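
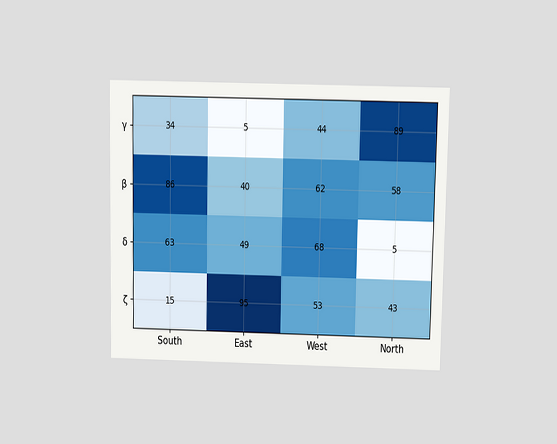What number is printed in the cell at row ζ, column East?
95

The chart is viewed slightly from above. The (ζ, East) cell reads 95.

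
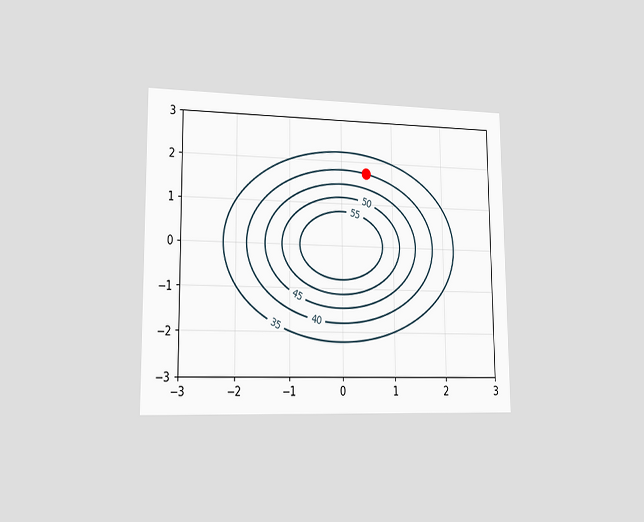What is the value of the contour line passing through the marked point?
The chart is viewed slightly from the left. The marked point sits on the contour labelled 40.

40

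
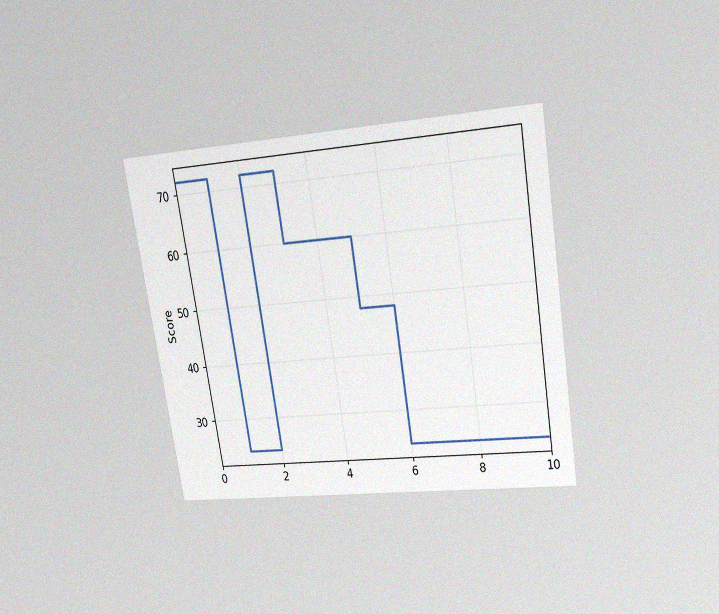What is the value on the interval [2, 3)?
72

The chart is tilted about 9° counter-clockwise and viewed slightly from above, with some photo noise. On [2, 3) the step sits at 72.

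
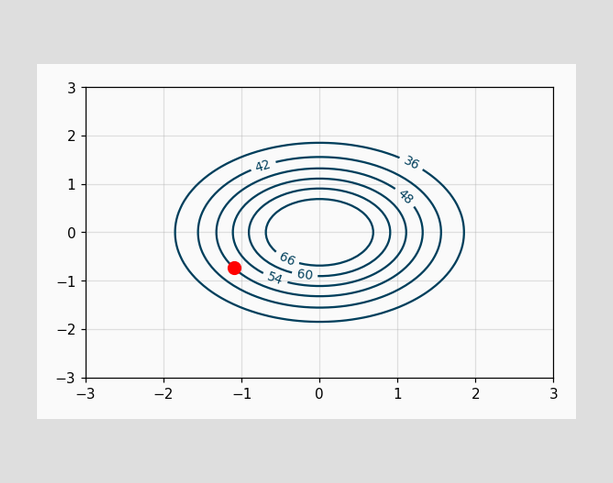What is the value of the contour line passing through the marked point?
The marked point sits on the contour labelled 48.

48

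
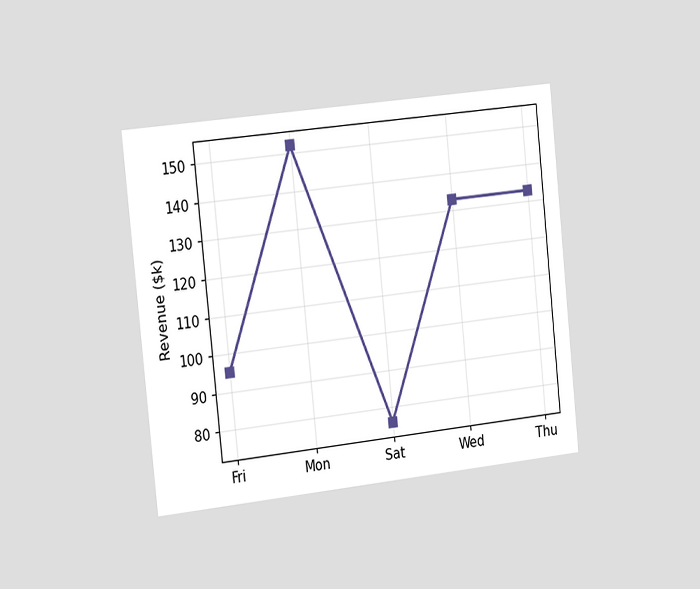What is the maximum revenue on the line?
$152k

The chart is tilted about 6° counter-clockwise and viewed slightly from the left. The highest point is at Mon, and reading across to the y-axis gives $152k.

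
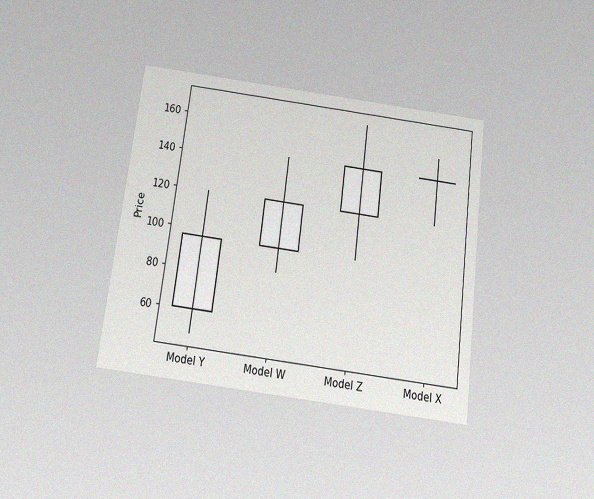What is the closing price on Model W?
120

The chart is tilted about 7° clockwise and viewed slightly from below, with some photo noise. The Model W candle closes at 120.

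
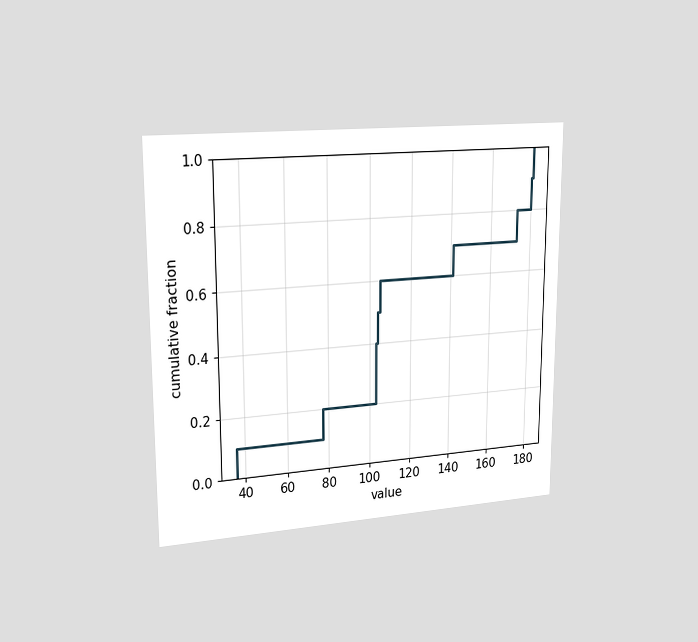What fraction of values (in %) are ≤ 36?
10%

The chart is viewed slightly from the left. At x=36 the ECDF step is at 10%.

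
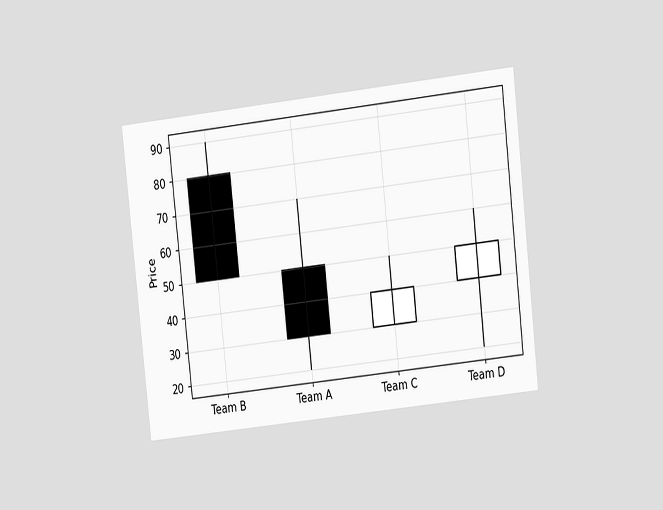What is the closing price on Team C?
40

The chart is tilted about 6° counter-clockwise and viewed at a slight angle. The Team C candle closes at 40.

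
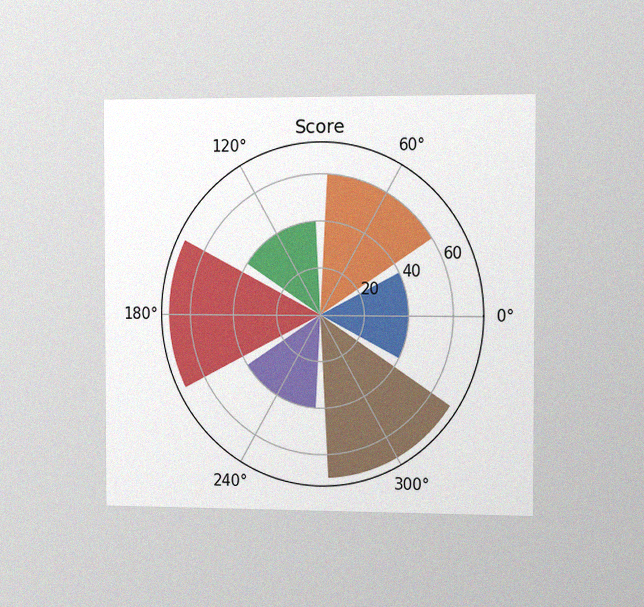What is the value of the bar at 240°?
40

The chart is viewed slightly from the right, with some photo noise. The bar at 240° reaches 40 on the radial axis.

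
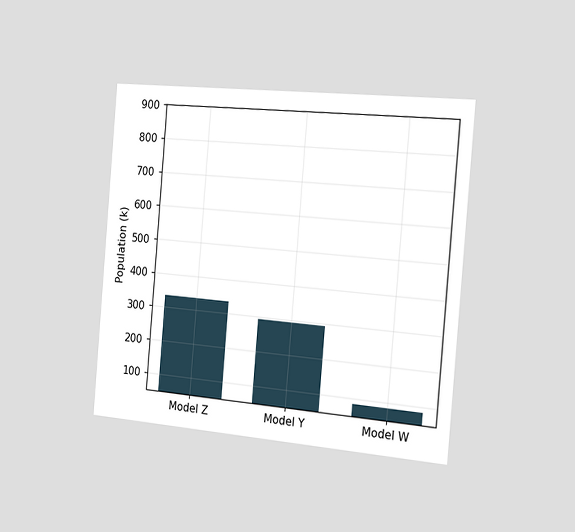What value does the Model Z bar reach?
336k

The chart is tilted about 5° clockwise and viewed slightly from the right. Reading along the chart's y-axis, the Model Z bar reaches 336k.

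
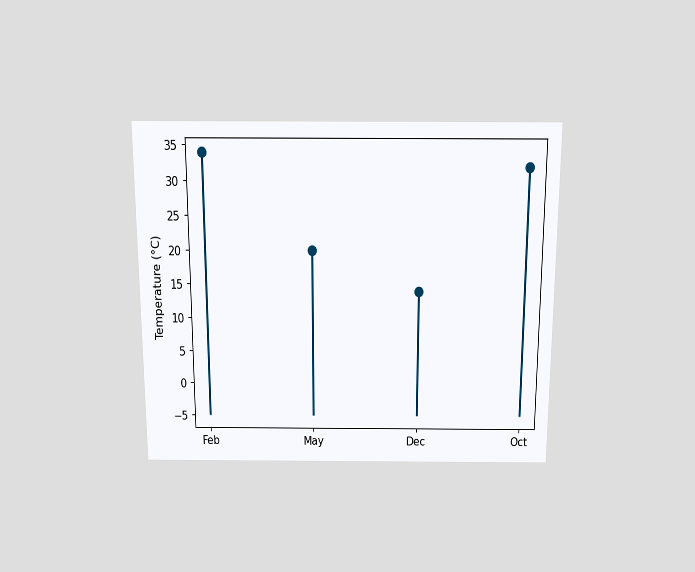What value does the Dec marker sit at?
The chart is viewed slightly from above. The Dec marker sits at 14°C.

14°C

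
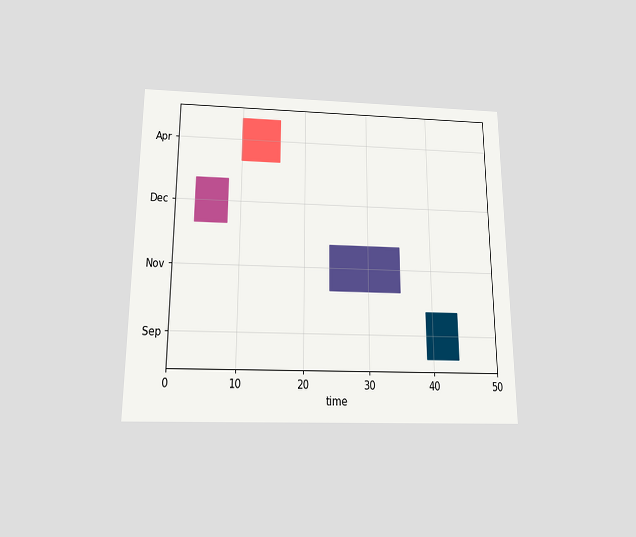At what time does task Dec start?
3

The chart is viewed slightly from below. The Dec bar begins at t=3.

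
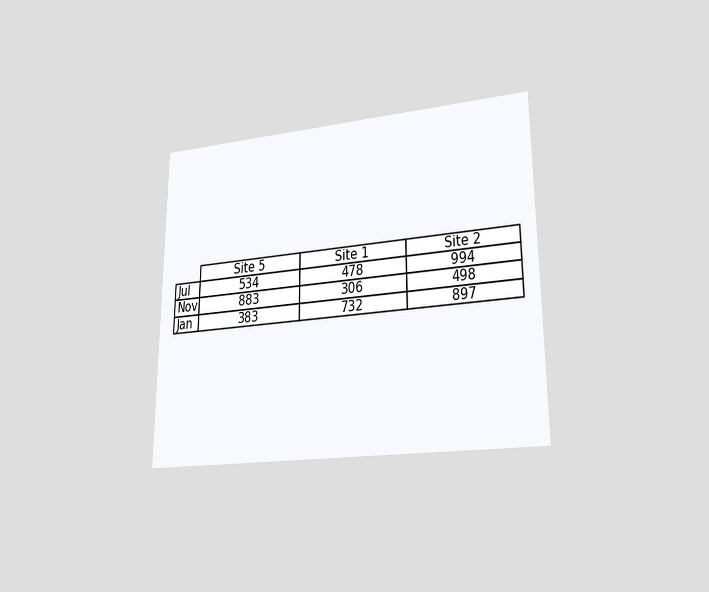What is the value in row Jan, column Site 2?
The chart is viewed at a slight angle. The (Jan, Site 2) cell reads 897.

897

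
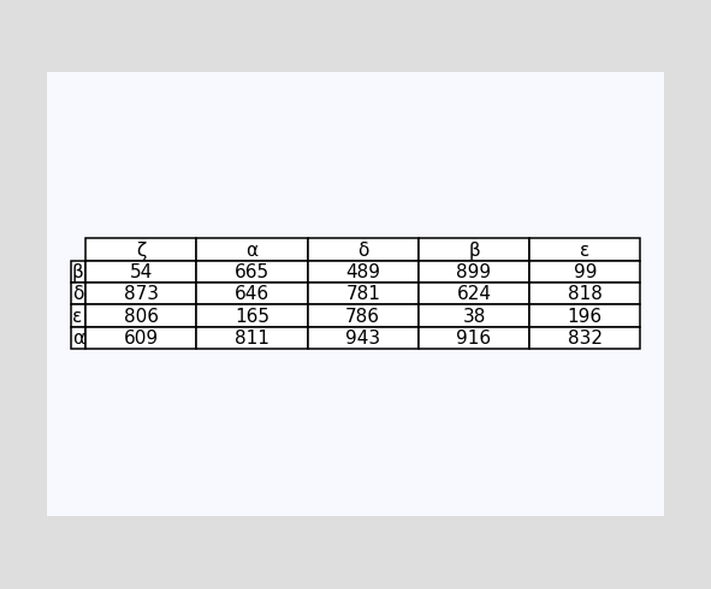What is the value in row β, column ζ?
The (β, ζ) cell reads 54.

54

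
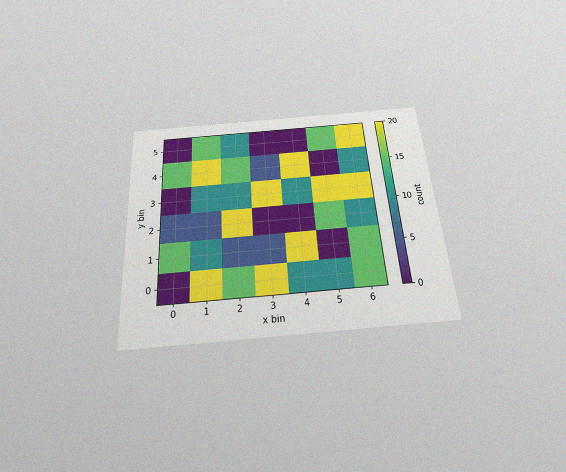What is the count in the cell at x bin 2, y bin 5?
10

The chart is tilted about 4° counter-clockwise and viewed slightly from below, with some photo noise. Matching the cell (2, 5) against the colorbar gives 10.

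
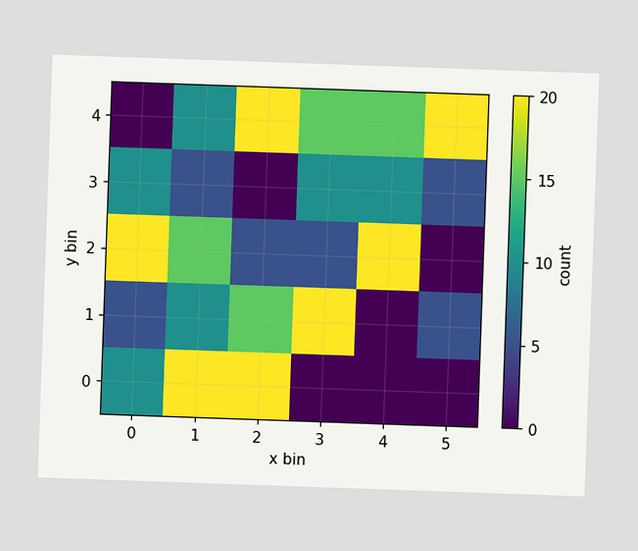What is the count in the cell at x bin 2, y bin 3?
0

Matching the cell (2, 3) against the colorbar gives 0.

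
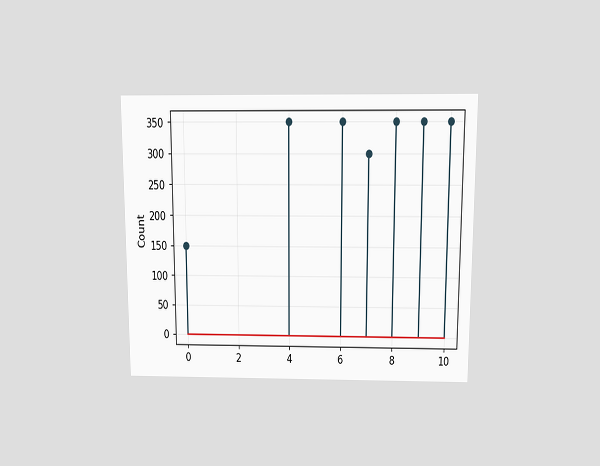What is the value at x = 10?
The chart is viewed slightly from above. The stem at x=10 reaches 350.

350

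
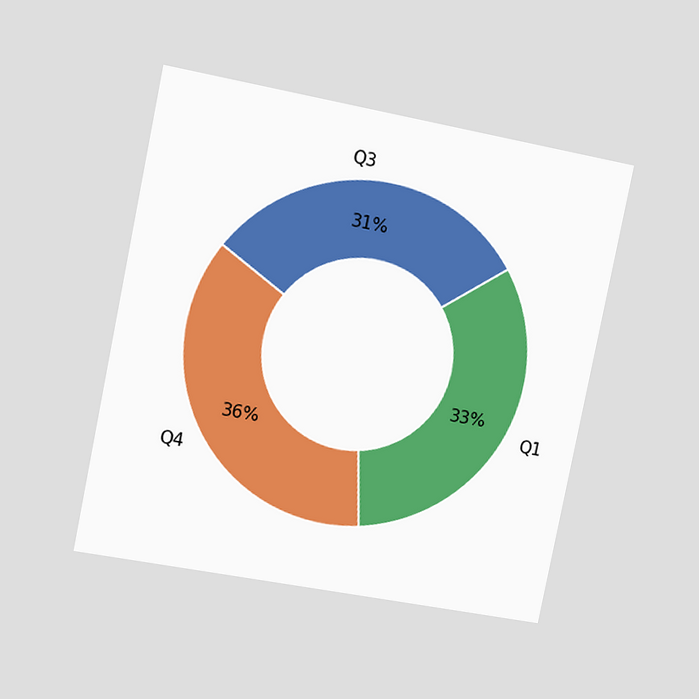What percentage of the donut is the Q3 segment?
31%

The chart is tilted about 11° clockwise and viewed slightly from the left. The Q3 segment takes up 31% of the ring.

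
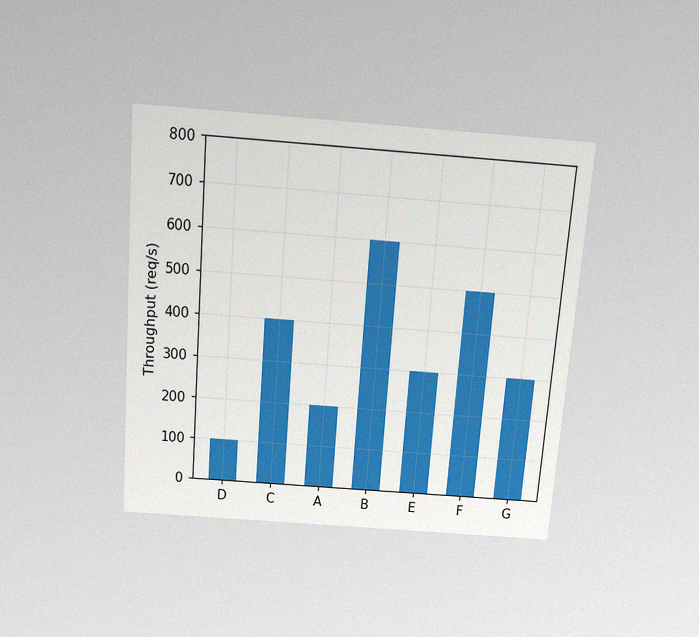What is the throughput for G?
300req/s

The chart is tilted about 4° clockwise and viewed slightly from above, with some photo noise. Reading along the chart's y-axis, the G bar reaches 300req/s.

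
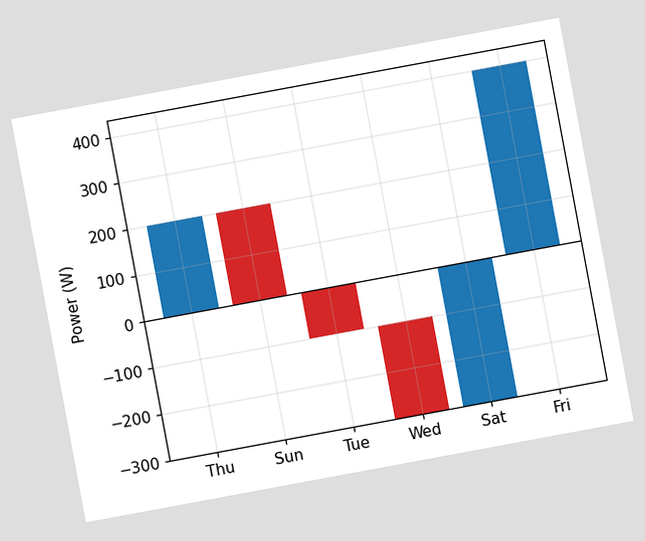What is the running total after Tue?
-100W

The chart is tilted about 11° counter-clockwise. After Tue the running total reaches -100W.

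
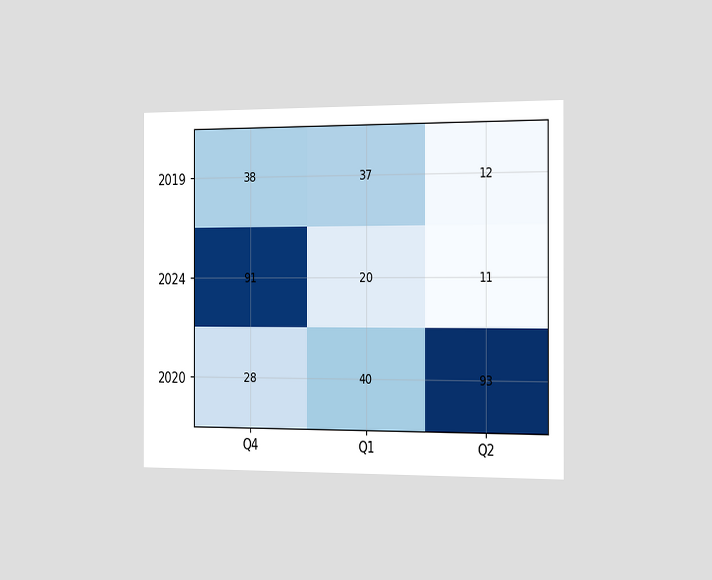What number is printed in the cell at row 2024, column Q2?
11

The chart is viewed slightly from the right. The (2024, Q2) cell reads 11.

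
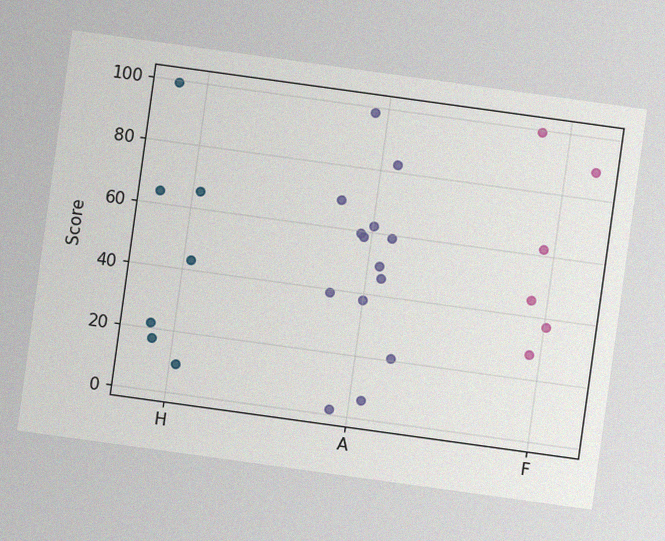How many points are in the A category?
The chart is tilted about 8° clockwise, with some photo noise. Counting the markers in the A column gives 14.

14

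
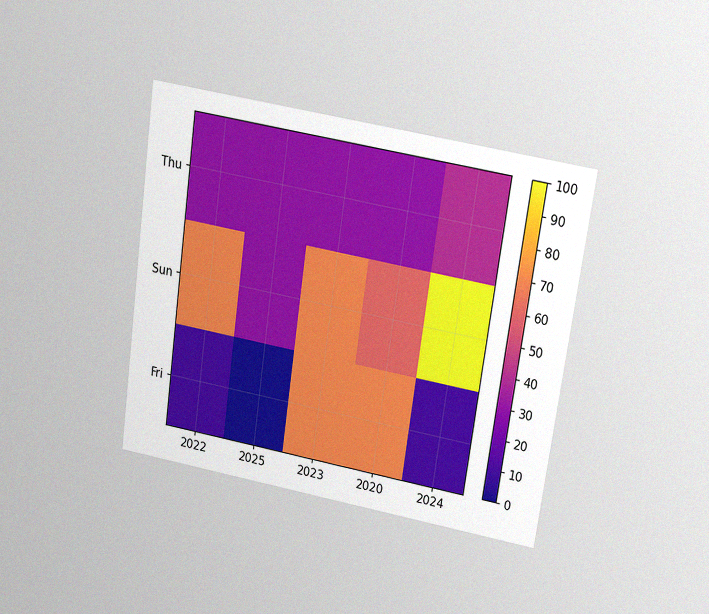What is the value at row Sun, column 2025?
The chart is tilted about 8° clockwise and viewed slightly from above, with some photo noise. Matching cell (Sun, 2025) against the colorbar gives 30.

30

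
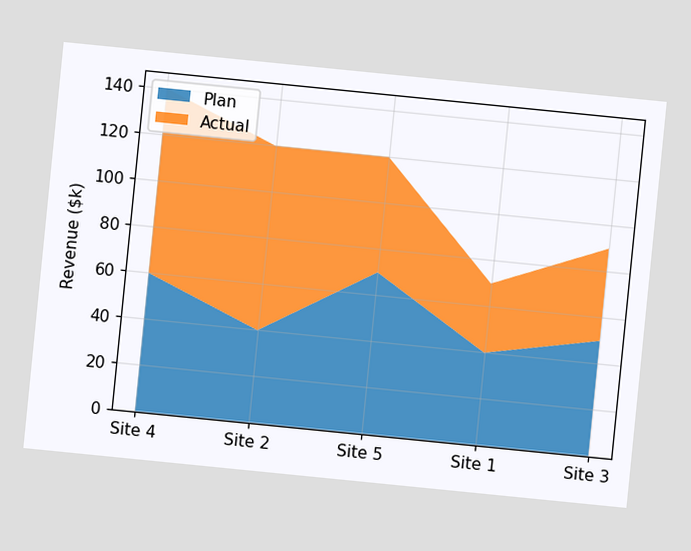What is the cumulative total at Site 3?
$90k

The chart is tilted about 6° clockwise. The stacked total at Site 3 reaches $90k.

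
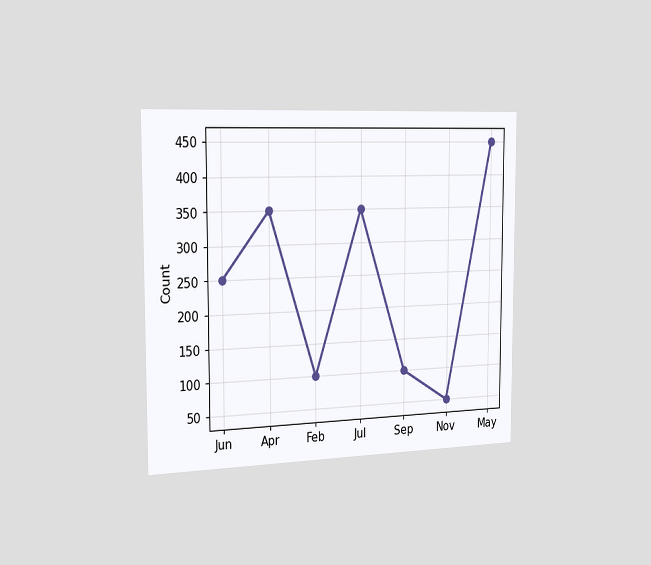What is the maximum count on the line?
450

The chart is viewed slightly from the left. The highest point is at May, and reading across to the y-axis gives 450.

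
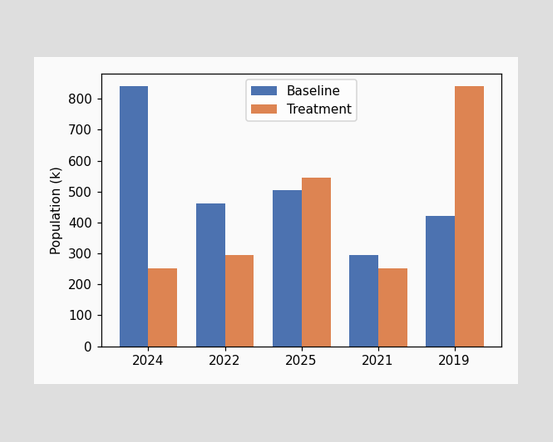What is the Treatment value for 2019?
The Treatment bar at 2019 reaches 840k on the y-axis.

840k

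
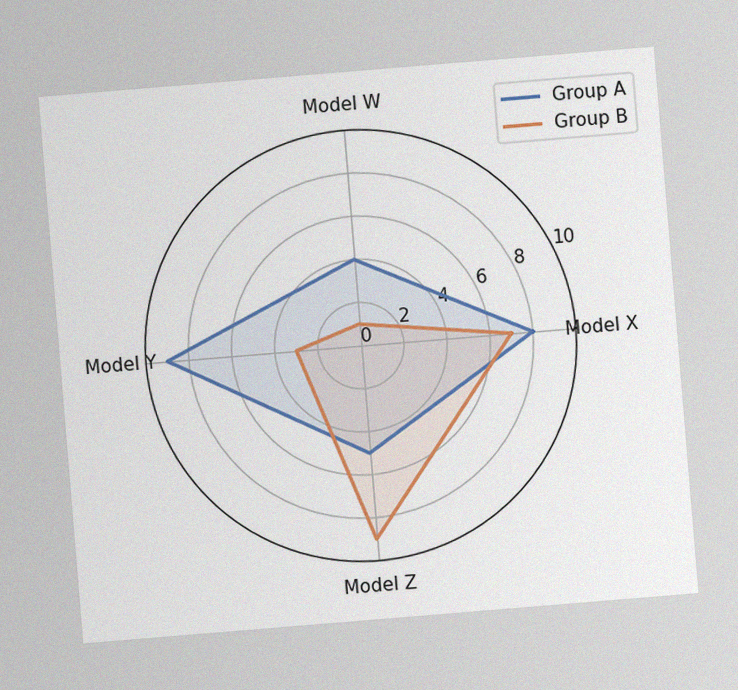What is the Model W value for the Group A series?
The chart is tilted about 5° counter-clockwise, with some photo noise. On the Model W axis, Group A reaches 4.

4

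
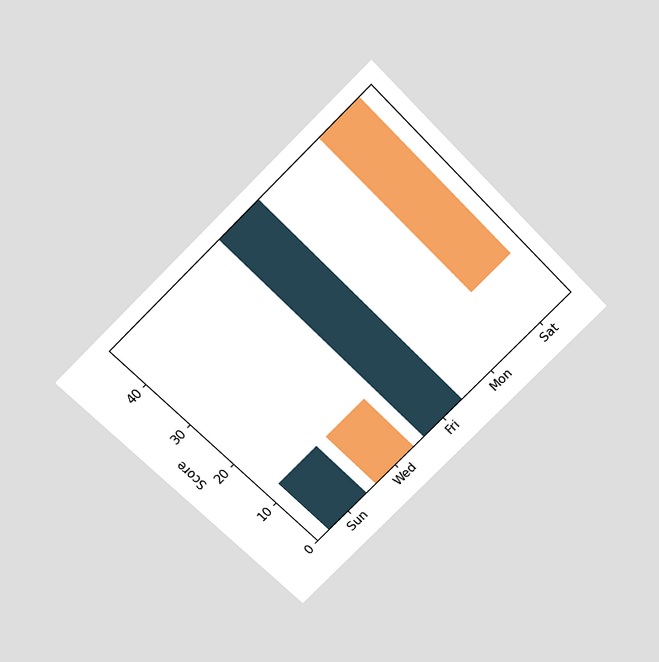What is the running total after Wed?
0

The chart is tilted about 45° counter-clockwise and viewed slightly from above. After Wed the running total reaches 0.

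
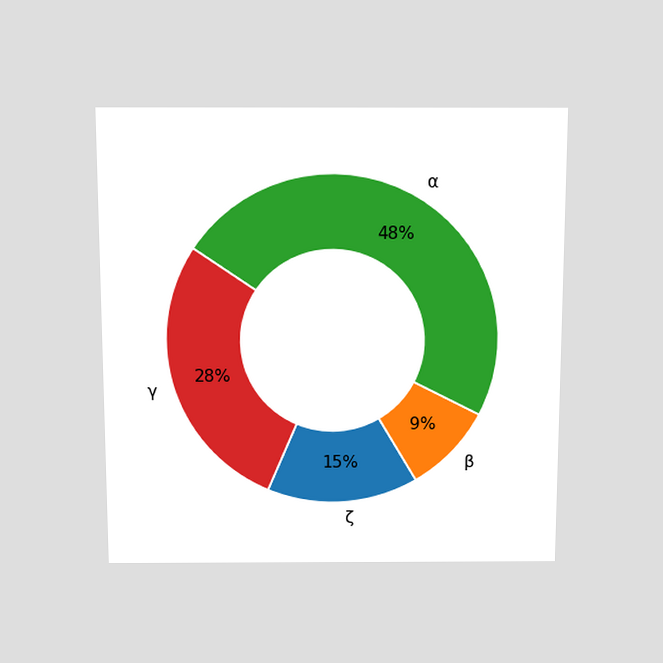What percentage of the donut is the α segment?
The chart is viewed slightly from above. The α segment takes up 48% of the ring.

48%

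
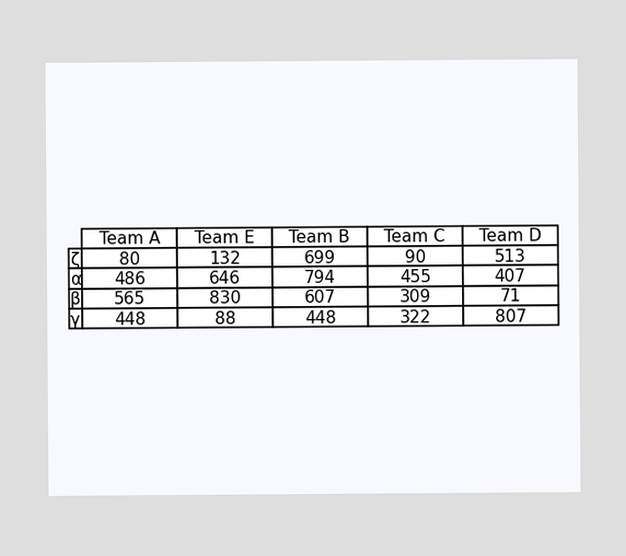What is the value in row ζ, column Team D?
513

The (ζ, Team D) cell reads 513.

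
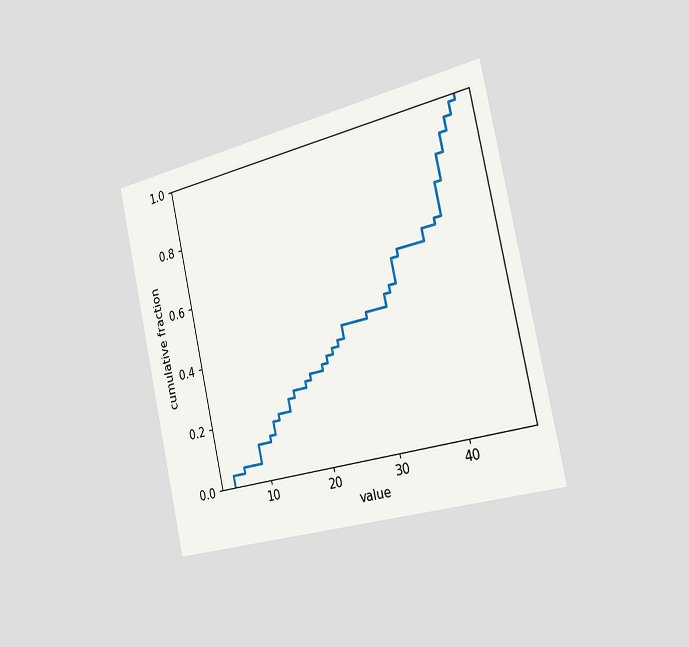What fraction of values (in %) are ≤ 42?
The chart is tilted about 12° counter-clockwise and viewed slightly from the right. At x=42 the ECDF step is at 76%.

76%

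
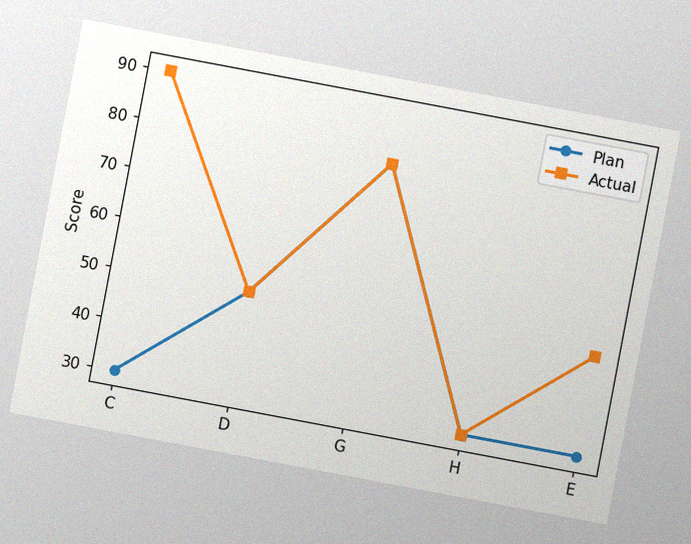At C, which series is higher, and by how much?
The chart is tilted about 11° clockwise, with some photo noise. At C, Actual sits above the other line by 60.

Actual, by 60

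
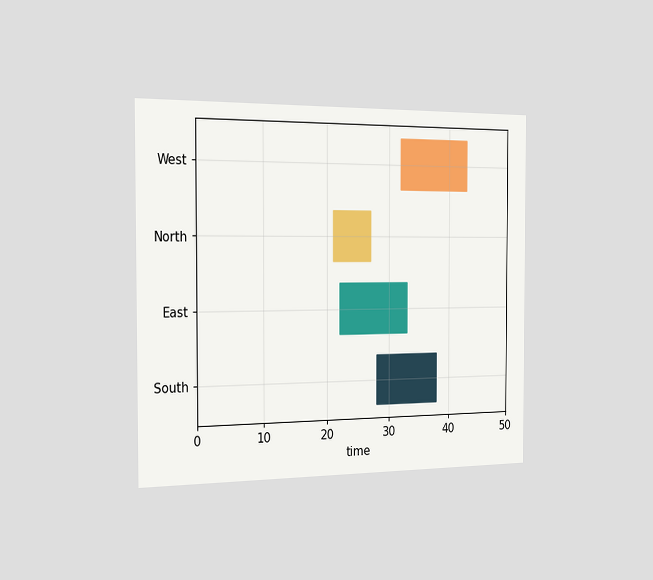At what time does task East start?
22

The chart is viewed slightly from the left. The East bar begins at t=22.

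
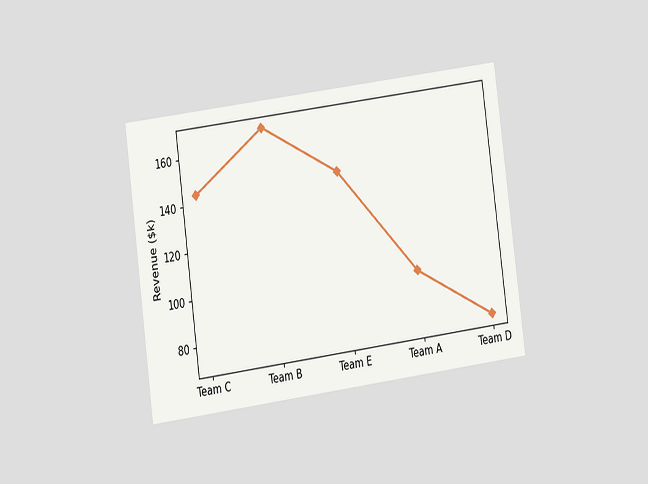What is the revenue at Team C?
The chart is tilted about 8° counter-clockwise and viewed at a slight angle. At Team C, the line is at $144k.

$144k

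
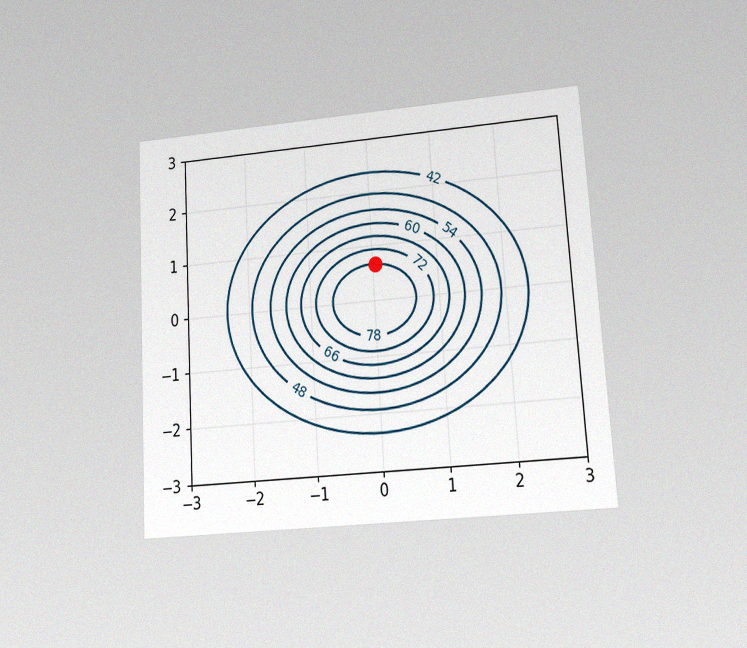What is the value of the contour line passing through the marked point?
78

The chart is tilted about 3° counter-clockwise and viewed at a slight angle, with some photo noise. The marked point sits on the contour labelled 78.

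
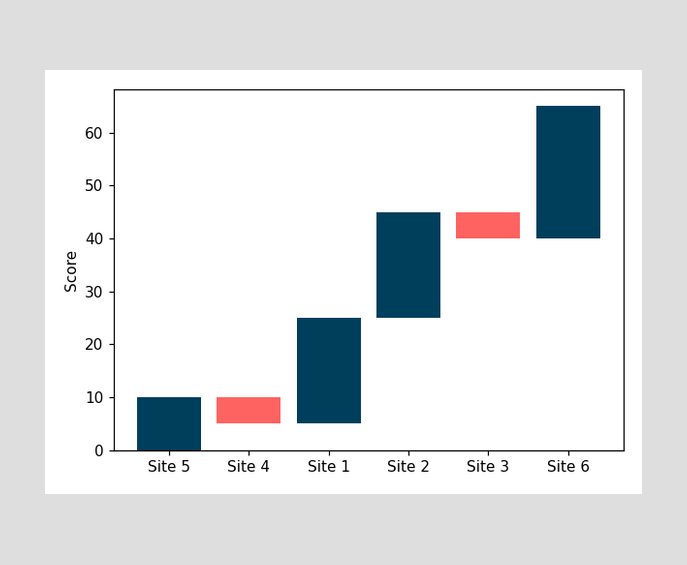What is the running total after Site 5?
After Site 5 the running total reaches 10.

10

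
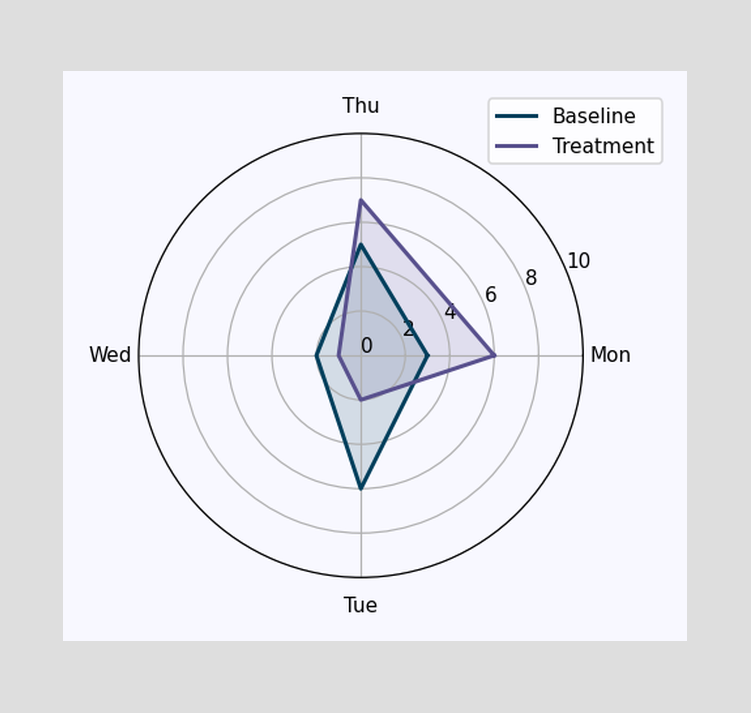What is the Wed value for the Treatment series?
On the Wed axis, Treatment reaches 1.

1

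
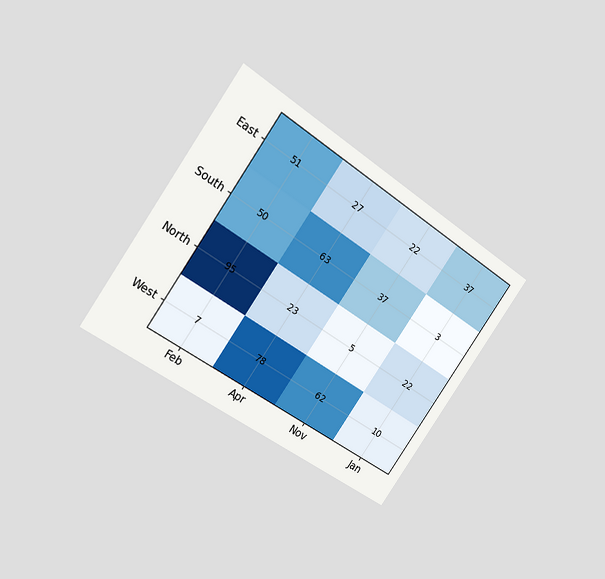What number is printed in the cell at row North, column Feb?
The chart is tilted about 35° clockwise and viewed at a slight angle. The (North, Feb) cell reads 95.

95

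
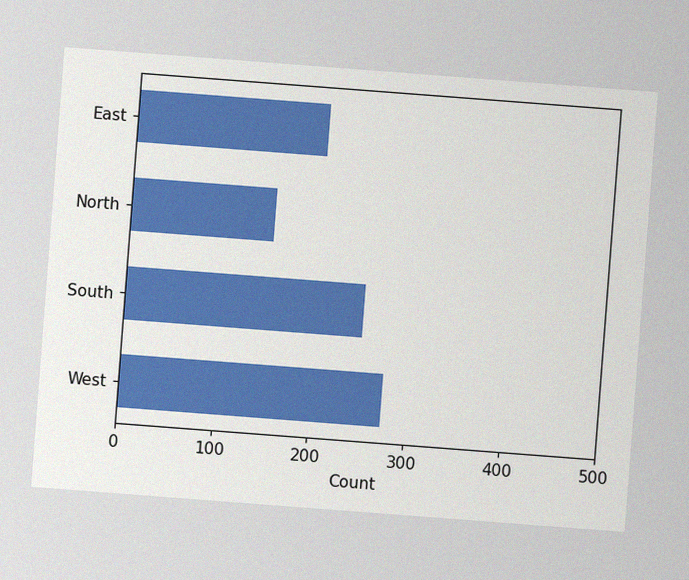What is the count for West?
275

The chart is tilted about 4° clockwise, with some photo noise. Reading along the chart's x-axis, the West bar reaches 275.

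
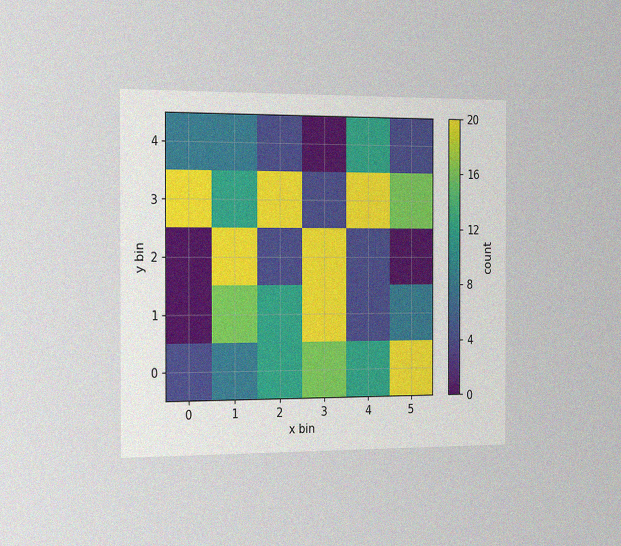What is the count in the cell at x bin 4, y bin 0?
12

The chart is viewed slightly from the left, with some photo noise. Matching the cell (4, 0) against the colorbar gives 12.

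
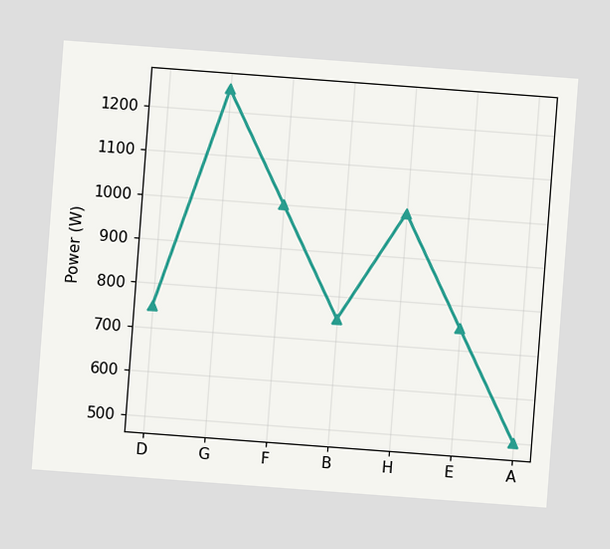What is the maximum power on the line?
The chart is tilted about 4° clockwise. The highest point is at G, and reading across to the y-axis gives 1250W.

1250W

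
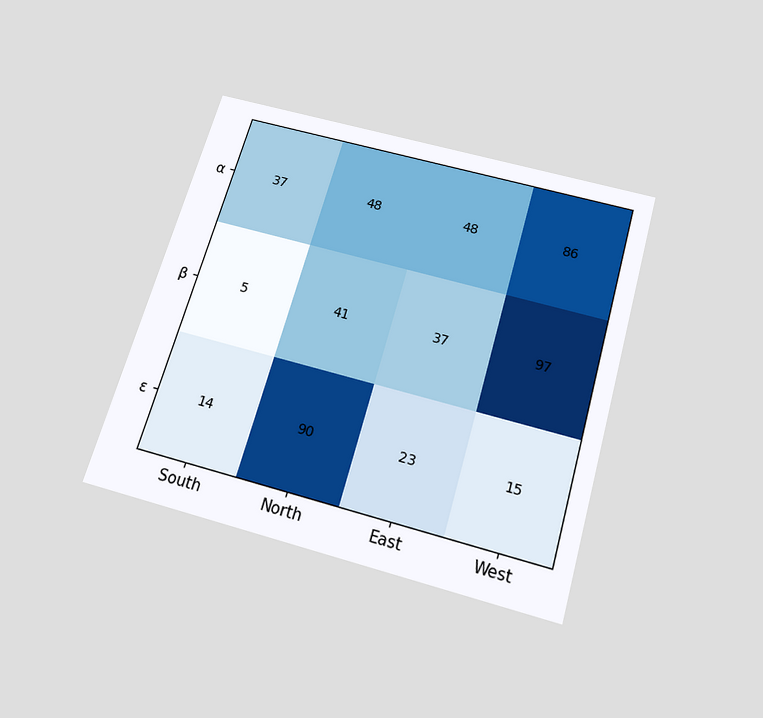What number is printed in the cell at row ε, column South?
14

The chart is tilted about 16° clockwise and viewed slightly from below. The (ε, South) cell reads 14.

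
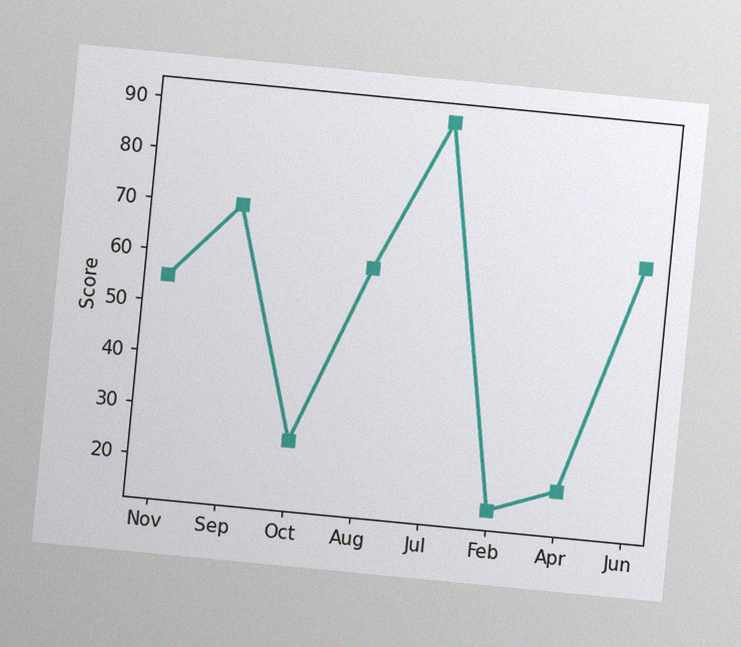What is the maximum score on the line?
The chart is tilted about 5° clockwise, with some photo noise. The highest point is at Jul, and reading across to the y-axis gives 90.

90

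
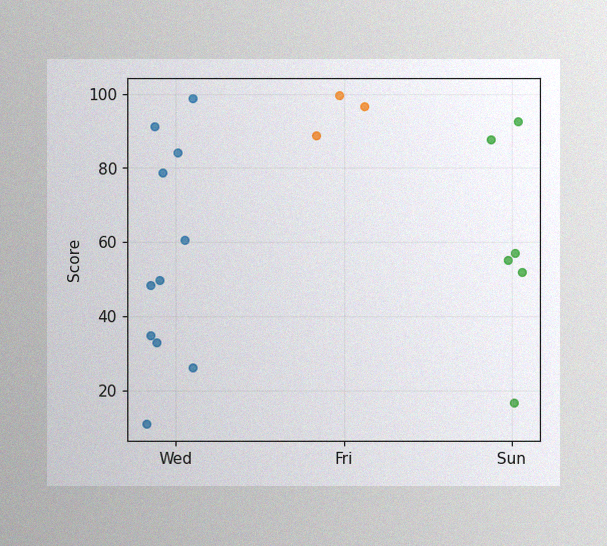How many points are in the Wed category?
11

The image has some photo noise and uneven lighting. Counting the markers in the Wed column gives 11.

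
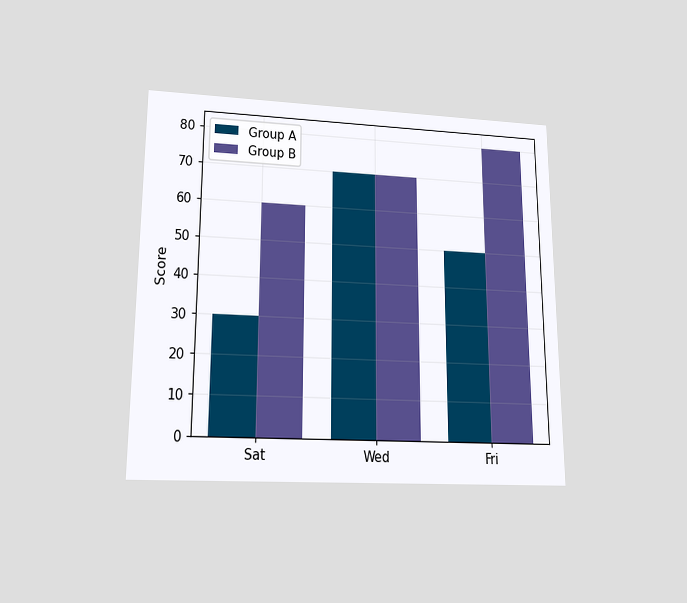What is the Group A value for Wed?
The chart is viewed slightly from below. The Group A bar at Wed reaches 70 on the y-axis.

70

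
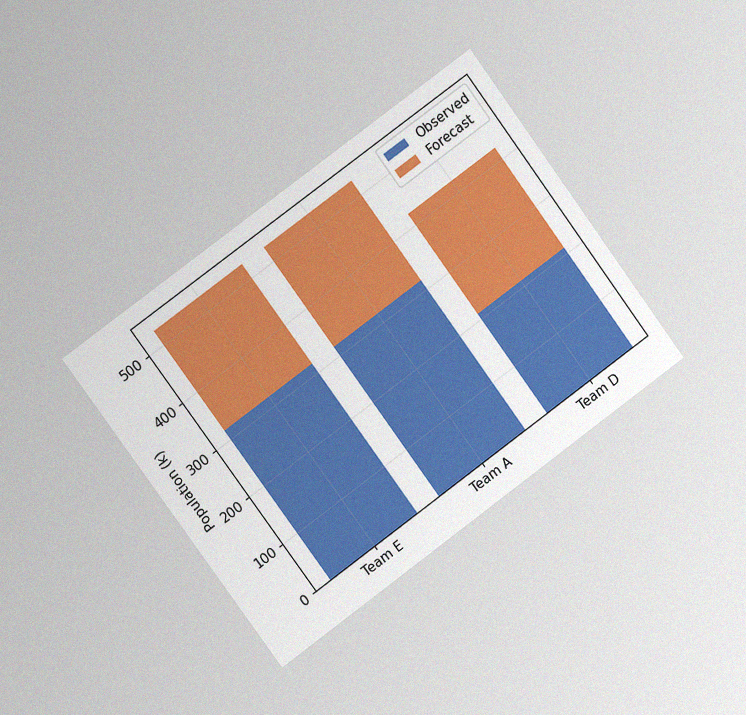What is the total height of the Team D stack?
424k

The chart is tilted about 36° counter-clockwise and viewed at a slight angle, with some photo noise. The Team D stack's top reaches 424k on the y-axis.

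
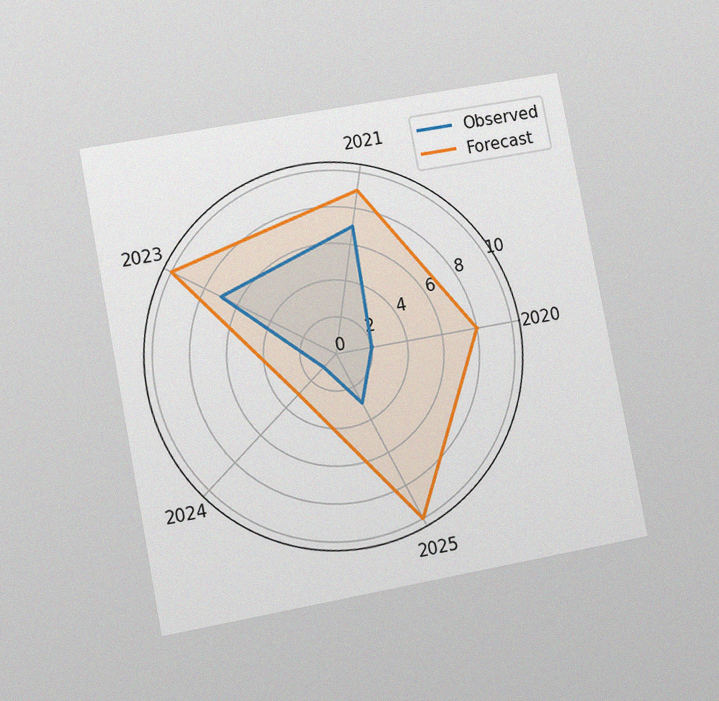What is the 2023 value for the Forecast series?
The chart is tilted about 11° counter-clockwise and viewed at a slight angle, with some photo noise. On the 2023 axis, Forecast reaches 10.

10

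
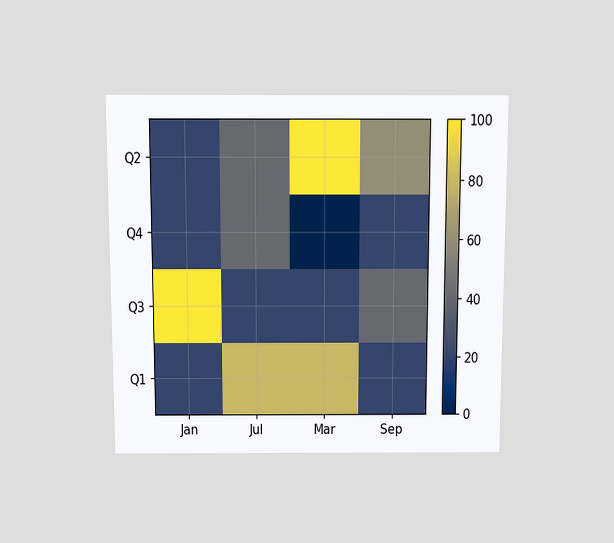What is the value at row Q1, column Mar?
The chart is viewed slightly from above. Matching cell (Q1, Mar) against the colorbar gives 80.

80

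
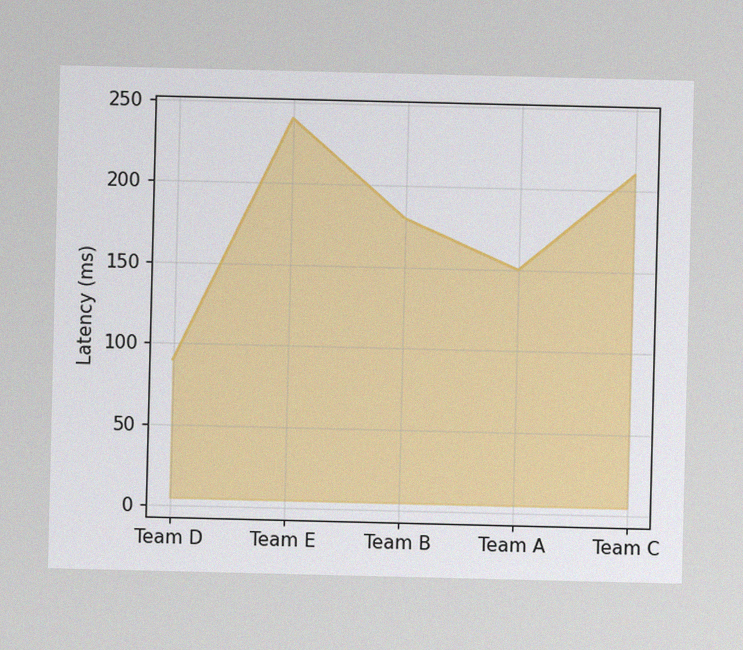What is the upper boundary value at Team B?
The image has some photo noise and uneven lighting. At Team B the upper boundary is at 180ms.

180ms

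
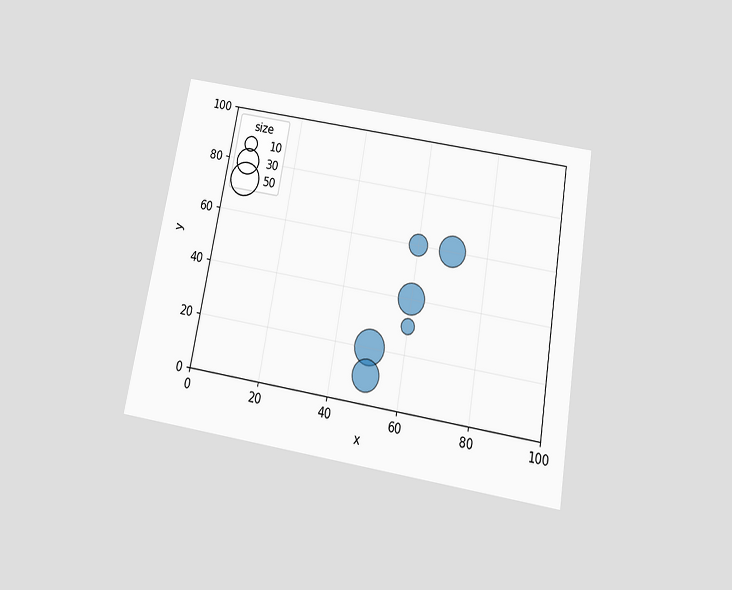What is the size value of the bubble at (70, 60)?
40

The chart is tilted about 10° clockwise and viewed slightly from below. Matching the bubble at (70, 60) against the size legend gives 40.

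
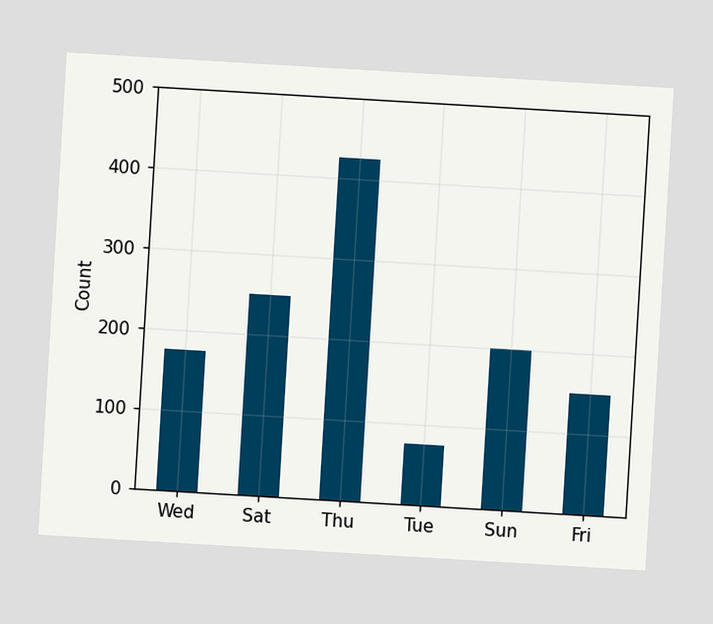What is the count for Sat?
250

The chart is tilted about 3° clockwise. Reading along the chart's y-axis, the Sat bar reaches 250.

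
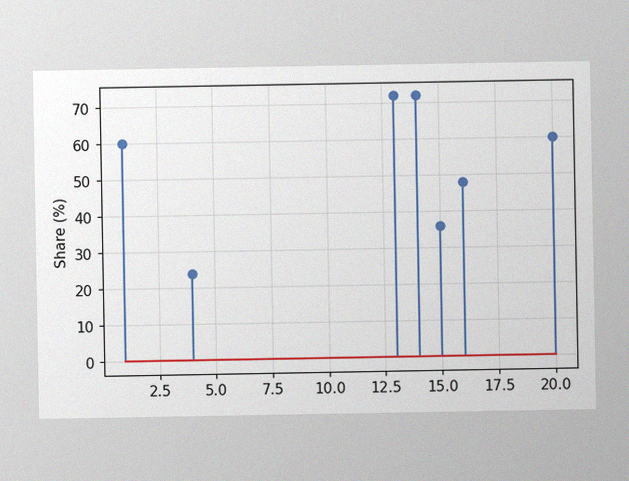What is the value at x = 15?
The image has some photo noise and uneven lighting. The stem at x=15 reaches 36%.

36%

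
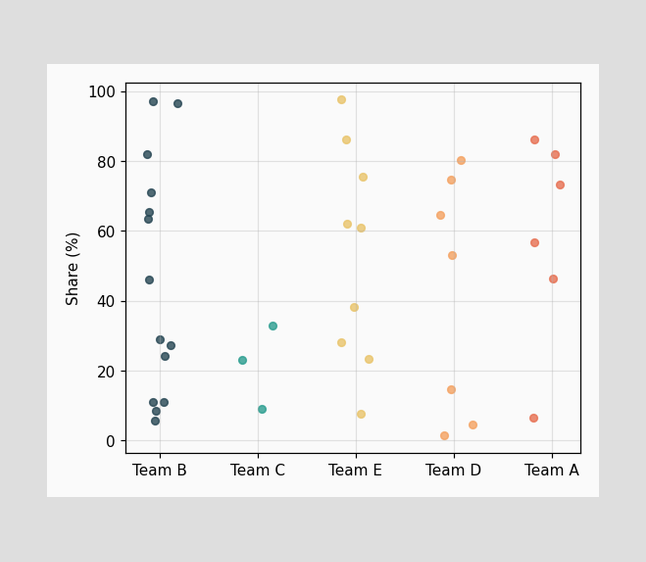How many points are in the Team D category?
Counting the markers in the Team D column gives 7.

7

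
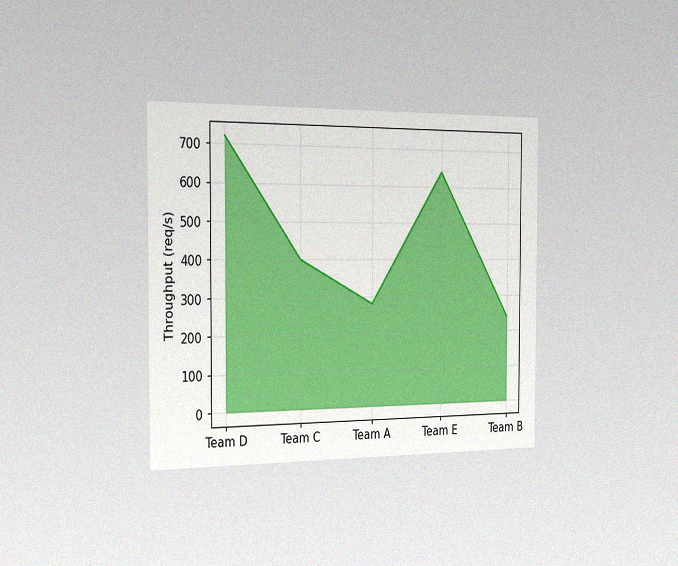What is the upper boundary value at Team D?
The chart is viewed slightly from the left, with some photo noise. At Team D the upper boundary is at 720req/s.

720req/s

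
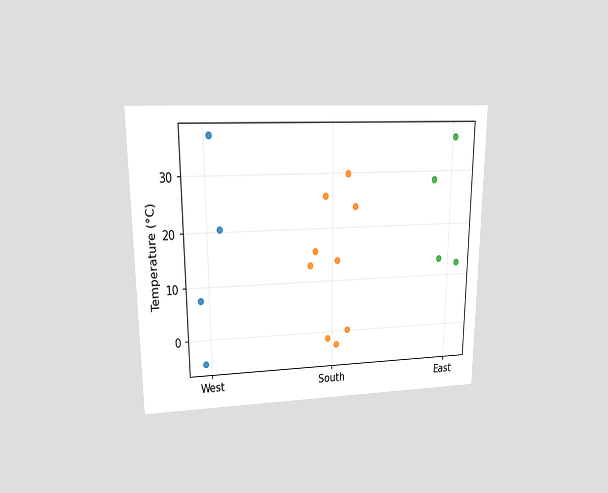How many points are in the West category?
4

The chart is viewed at a slight angle. Counting the markers in the West column gives 4.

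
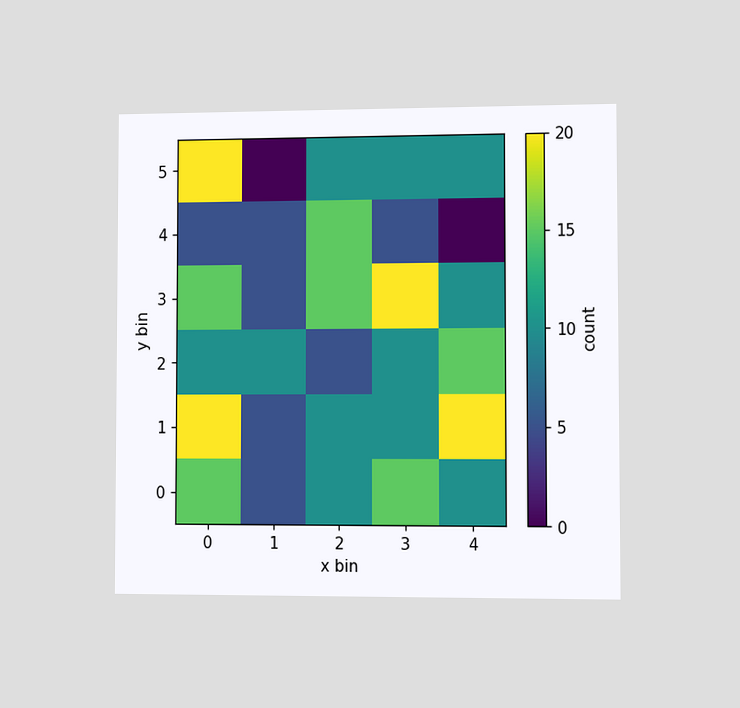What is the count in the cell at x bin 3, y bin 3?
20

The chart is viewed slightly from the right. Matching the cell (3, 3) against the colorbar gives 20.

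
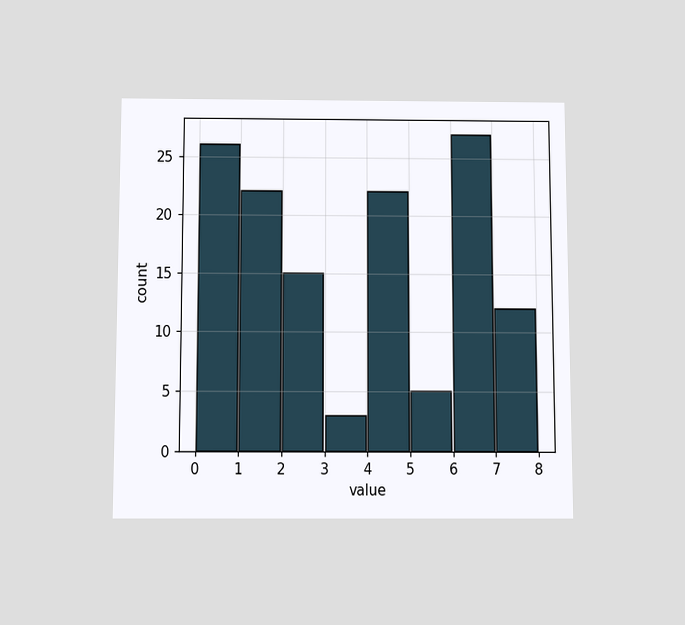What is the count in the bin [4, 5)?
The chart is viewed slightly from below. The [4, 5) bin has height 22.

22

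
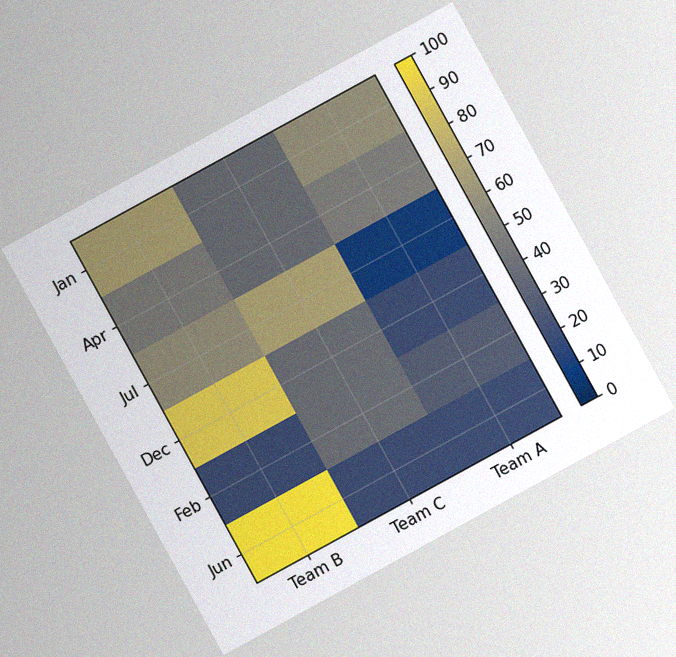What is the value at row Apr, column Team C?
40

The chart is tilted about 29° counter-clockwise, with some photo noise. Matching cell (Apr, Team C) against the colorbar gives 40.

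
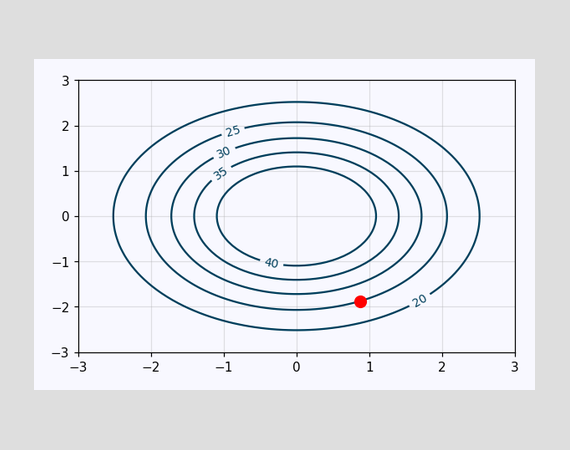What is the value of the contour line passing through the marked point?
The marked point sits on the contour labelled 25.

25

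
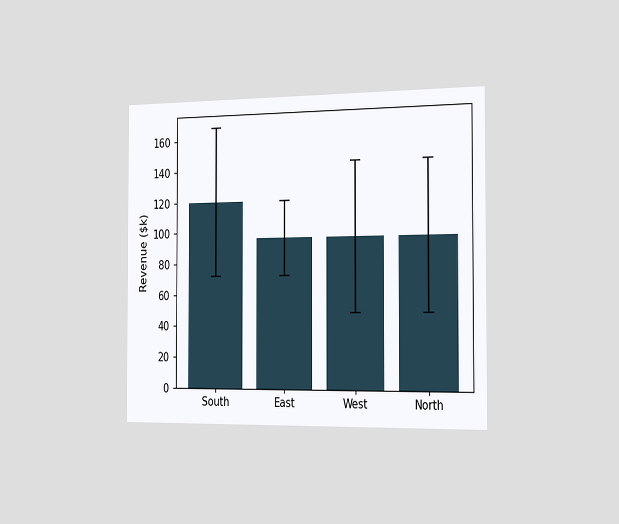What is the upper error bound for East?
$120k

The chart is viewed slightly from the right. The East bar's upper whisker reaches $120k.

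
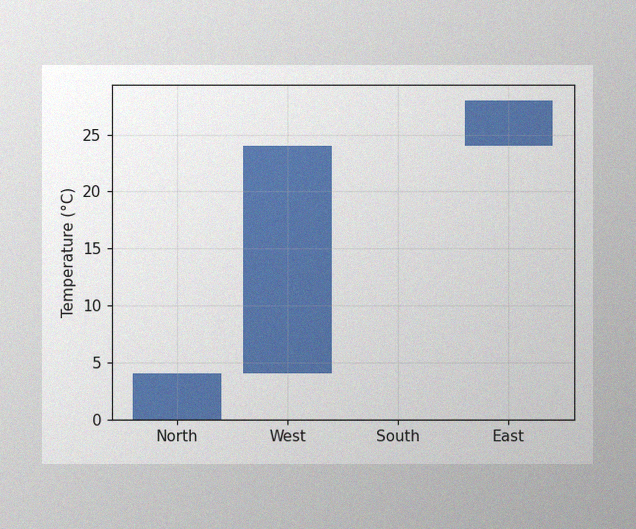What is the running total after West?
The image has some photo noise and uneven lighting. After West the running total reaches 24°C.

24°C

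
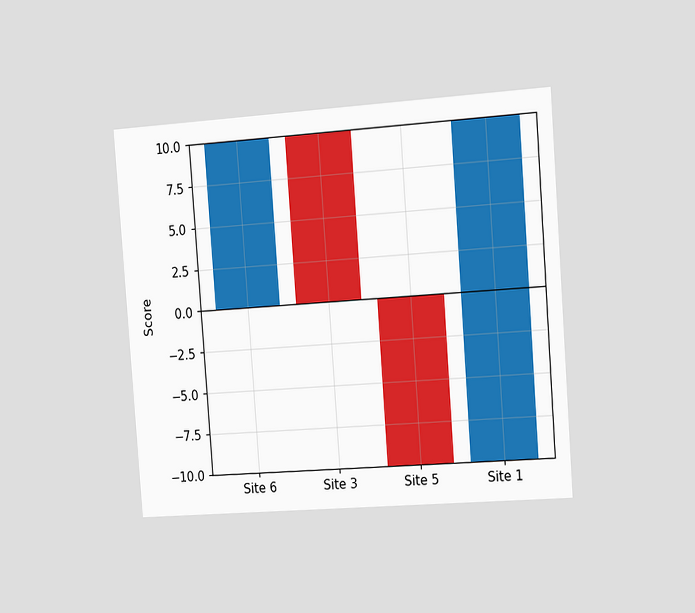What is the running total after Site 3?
The chart is tilted about 4° counter-clockwise and viewed slightly from the right. After Site 3 the running total reaches 0.

0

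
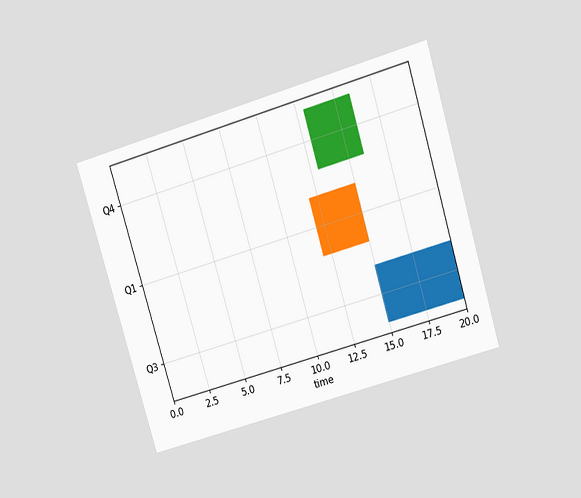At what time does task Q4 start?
The chart is tilted about 17° counter-clockwise and viewed slightly from above. The Q4 bar begins at t=13.

13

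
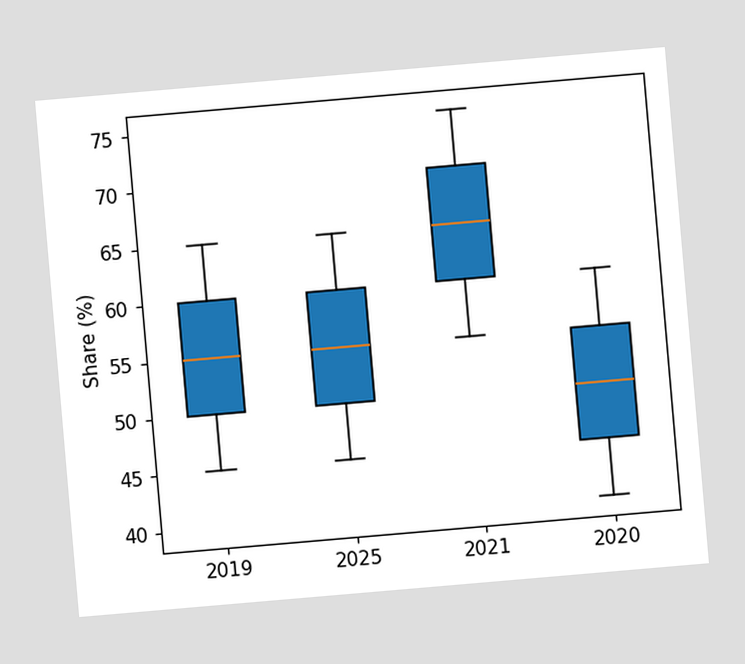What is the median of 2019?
The chart is tilted about 5° counter-clockwise. The median line in the 2019 box sits at 55%.

55%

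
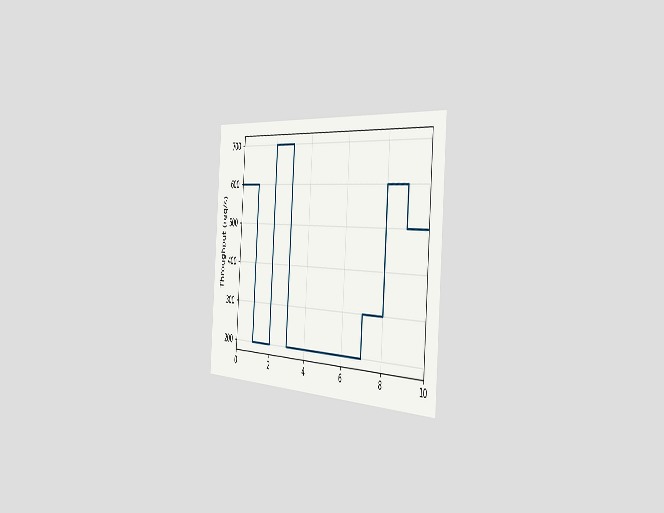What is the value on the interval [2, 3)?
The chart is tilted about 5° clockwise and viewed slightly from the right. On [2, 3) the step sits at 700req/s.

700req/s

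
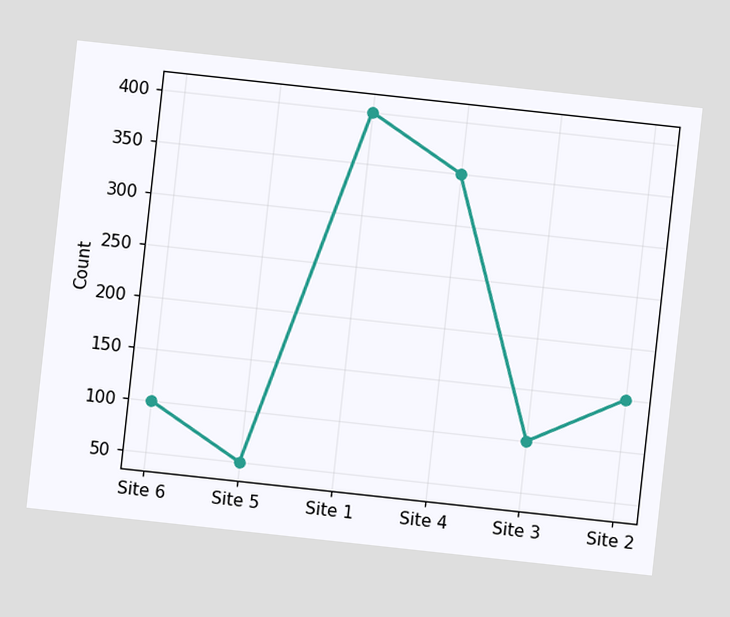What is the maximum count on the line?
The chart is tilted about 6° clockwise. The highest point is at Site 1, and reading across to the y-axis gives 400.

400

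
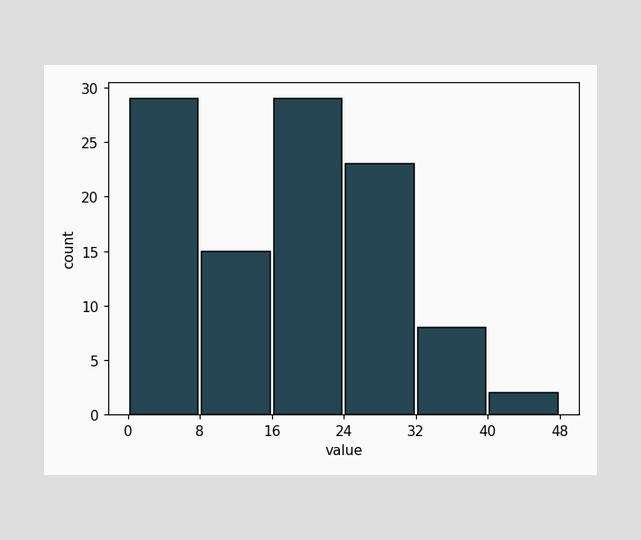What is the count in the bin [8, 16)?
15

The [8, 16) bin has height 15.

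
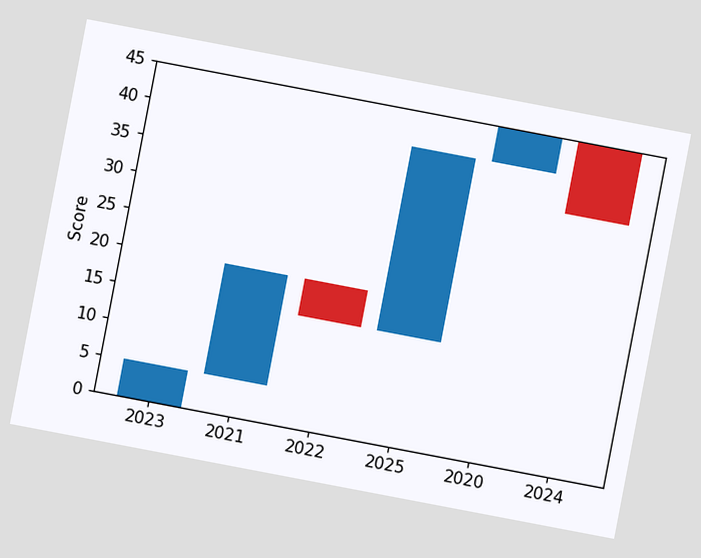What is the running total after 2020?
The chart is tilted about 11° clockwise. After 2020 the running total reaches 45.

45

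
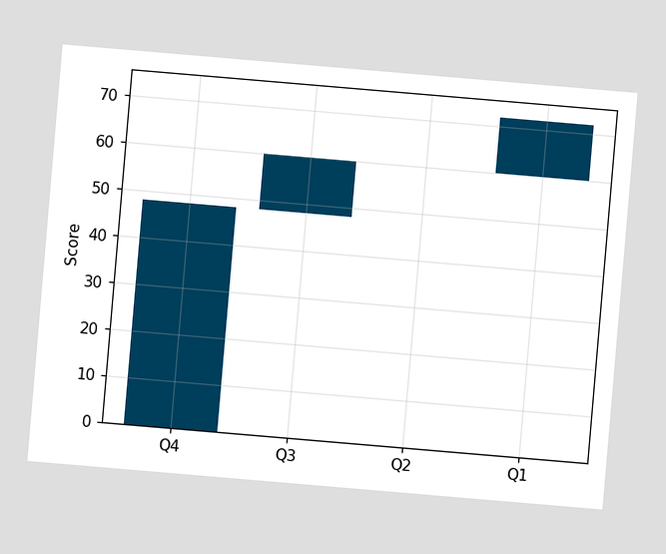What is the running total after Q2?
60

The chart is tilted about 5° clockwise. After Q2 the running total reaches 60.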